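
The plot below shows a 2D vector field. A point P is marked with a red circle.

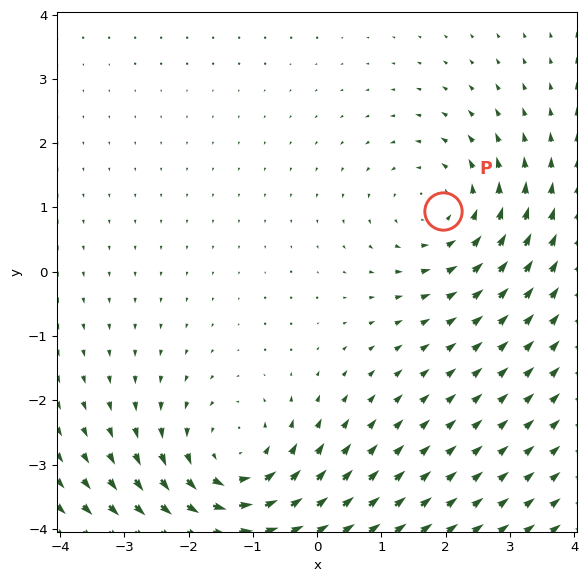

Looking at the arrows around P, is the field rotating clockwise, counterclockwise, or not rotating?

counterclockwise

Near P at (2.0, 1.0) the arrows circulate counterclockwise. The curl (z-component) there is about +3; positive curl means counterclockwise rotation.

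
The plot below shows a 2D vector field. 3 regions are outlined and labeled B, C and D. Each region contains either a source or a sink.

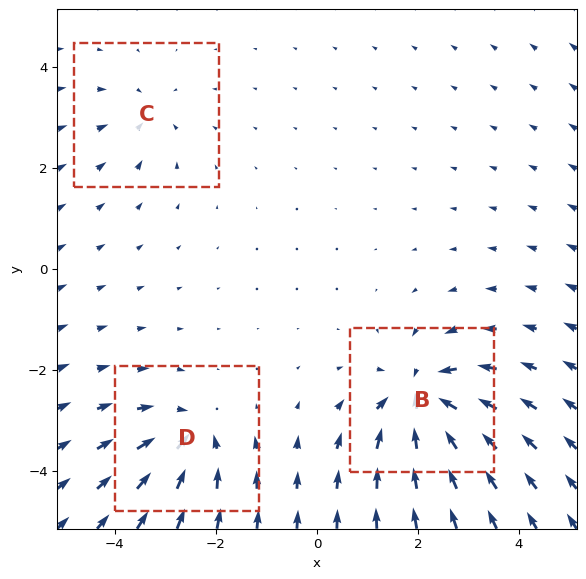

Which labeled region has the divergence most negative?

Divergence at each region's feature centre — B: about -6, C: about -3, D: about -4. Region B is most negative.

B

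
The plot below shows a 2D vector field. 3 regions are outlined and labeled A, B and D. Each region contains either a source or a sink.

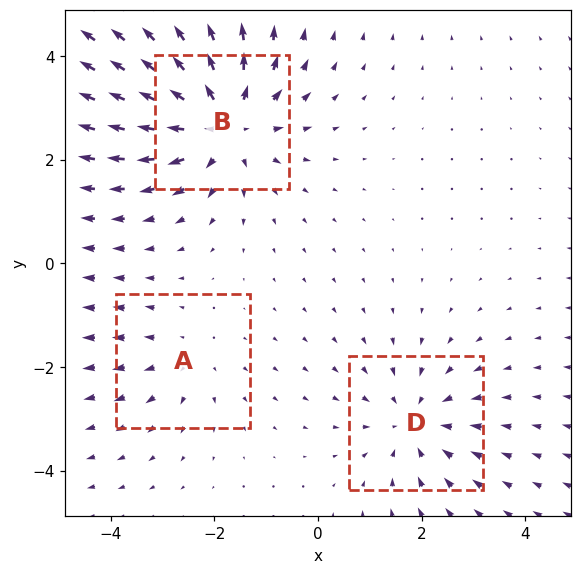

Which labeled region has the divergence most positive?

B

Divergence at each region's feature centre — A: about +2, B: about +5, D: about -3. Region B is most positive.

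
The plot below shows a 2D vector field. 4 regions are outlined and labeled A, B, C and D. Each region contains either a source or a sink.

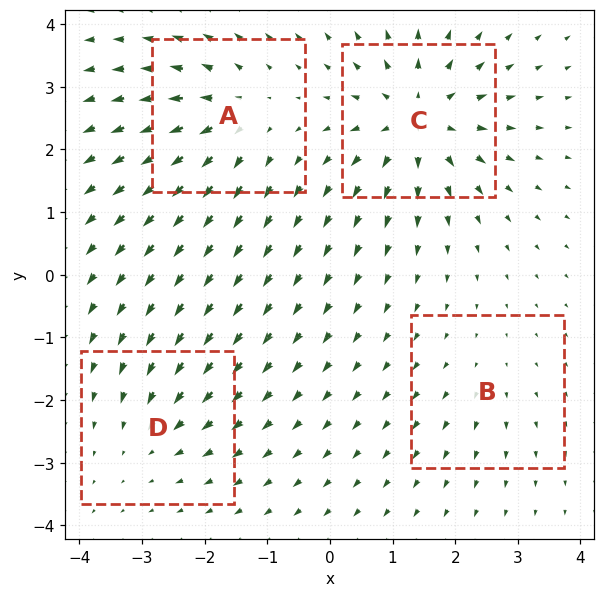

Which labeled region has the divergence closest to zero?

B

Divergence at each region's feature centre — A: about +5, B: about +2, C: about +8, D: about -4. Region B is closest to zero.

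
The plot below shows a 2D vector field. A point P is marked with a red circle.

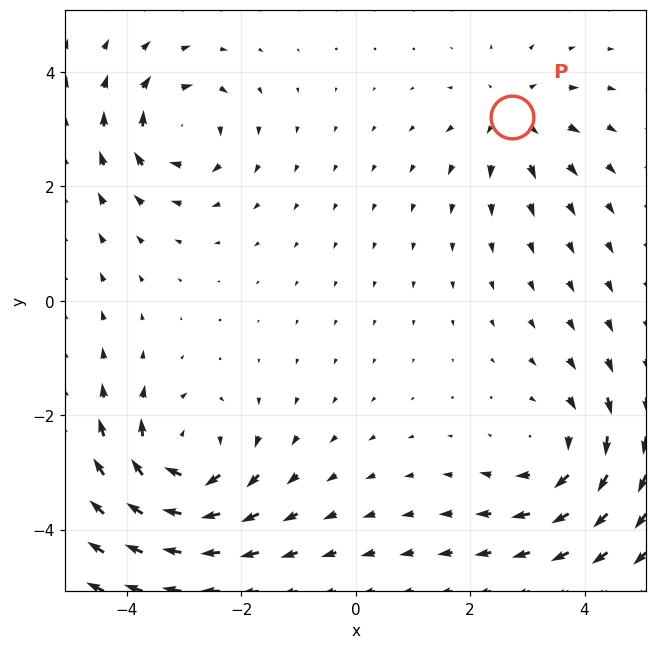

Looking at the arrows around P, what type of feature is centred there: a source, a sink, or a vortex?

At P (2.7, 3.2) the arrows spread outward. Divergence about +4, curl ≈0 — positive divergence with near-zero curl is a source.

source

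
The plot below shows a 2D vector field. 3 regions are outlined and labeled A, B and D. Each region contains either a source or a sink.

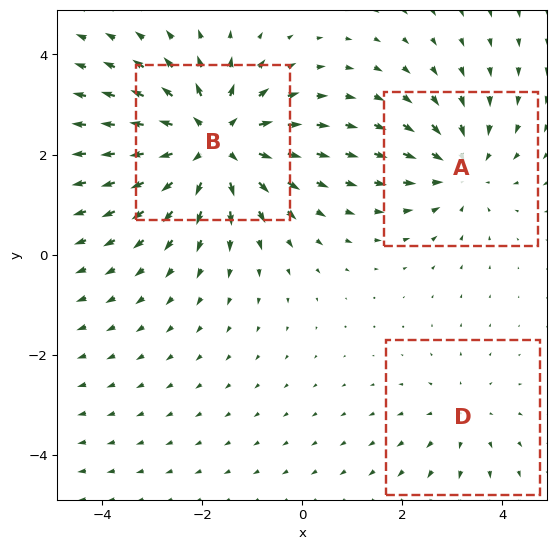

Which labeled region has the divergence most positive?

Divergence at each region's feature centre — A: about -3, B: about +5, D: about +2. Region B is most positive.

B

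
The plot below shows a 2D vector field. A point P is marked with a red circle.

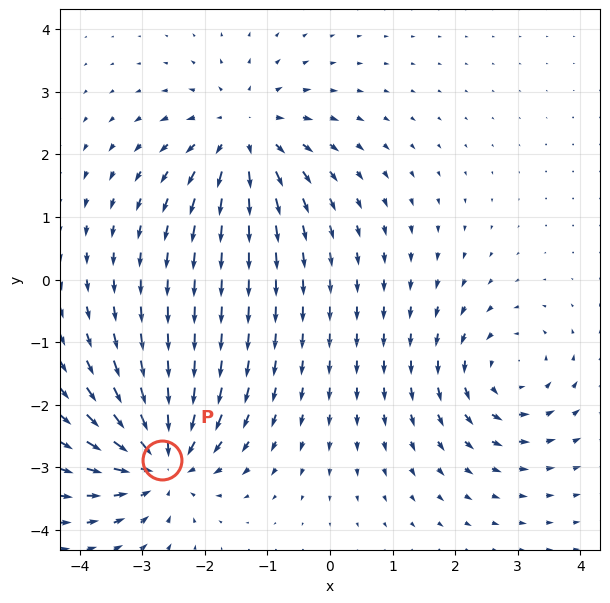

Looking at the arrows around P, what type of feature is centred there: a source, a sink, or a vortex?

sink

At P (-2.7, -2.9) the arrows converge inward. Divergence about -6, curl ≈0 — negative divergence with near-zero curl is a sink.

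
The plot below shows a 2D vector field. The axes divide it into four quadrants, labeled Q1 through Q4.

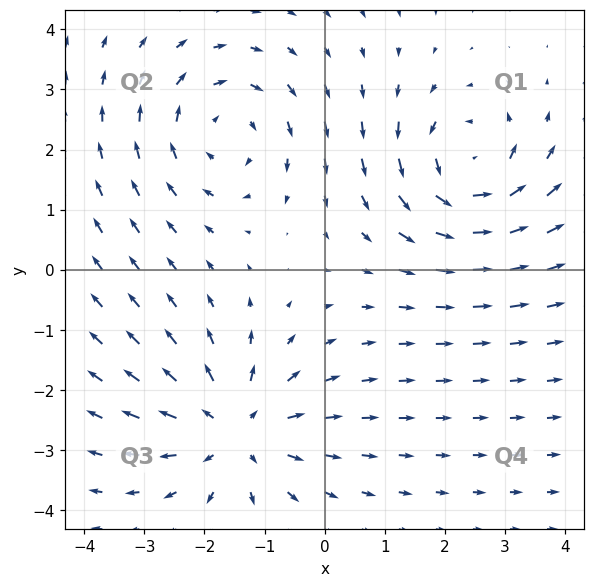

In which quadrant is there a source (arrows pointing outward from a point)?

Q3

The source sits at approximately (-1.5, -2.7), which lies in quadrant Q3. The divergence there is about +4, positive as expected for a source.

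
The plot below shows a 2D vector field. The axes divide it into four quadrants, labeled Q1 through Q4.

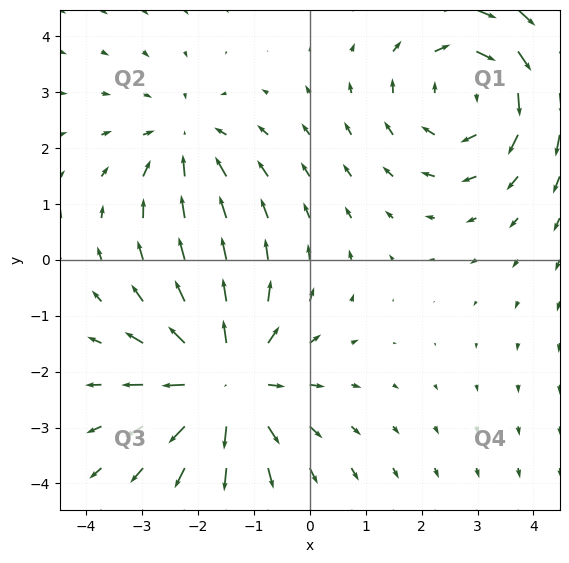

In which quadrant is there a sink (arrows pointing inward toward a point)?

Q2

The sink sits at approximately (-2.2, 2.1), which lies in quadrant Q2. The divergence there is about -3, negative as expected for a sink.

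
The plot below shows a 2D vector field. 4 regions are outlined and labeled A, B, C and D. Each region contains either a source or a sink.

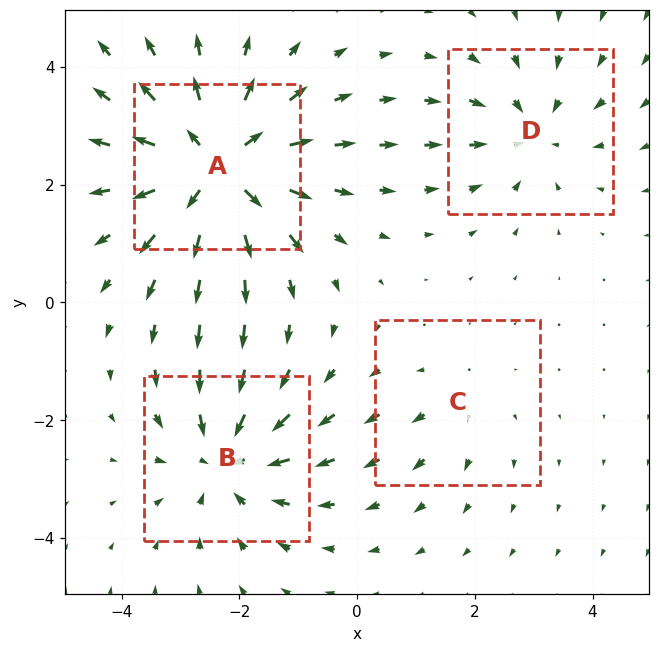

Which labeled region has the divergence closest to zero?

Divergence at each region's feature centre — A: about +6, B: about -4, C: about +2, D: about -3. Region C is closest to zero.

C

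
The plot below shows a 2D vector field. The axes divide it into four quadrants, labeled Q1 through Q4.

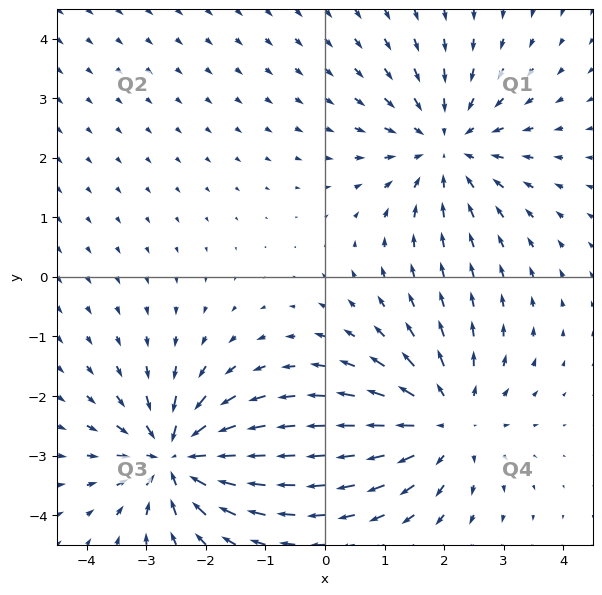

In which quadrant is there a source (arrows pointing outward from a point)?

The source sits at approximately (2.0, -2.4), which lies in quadrant Q4. The divergence there is about +4, positive as expected for a source.

Q4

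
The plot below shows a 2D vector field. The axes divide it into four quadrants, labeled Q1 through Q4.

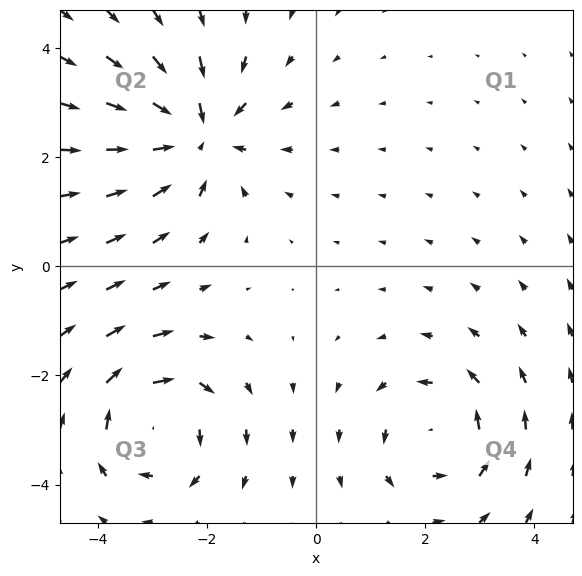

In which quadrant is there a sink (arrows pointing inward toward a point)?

Q2

The sink sits at approximately (-2.2, 2.4), which lies in quadrant Q2. The divergence there is about -5, negative as expected for a sink.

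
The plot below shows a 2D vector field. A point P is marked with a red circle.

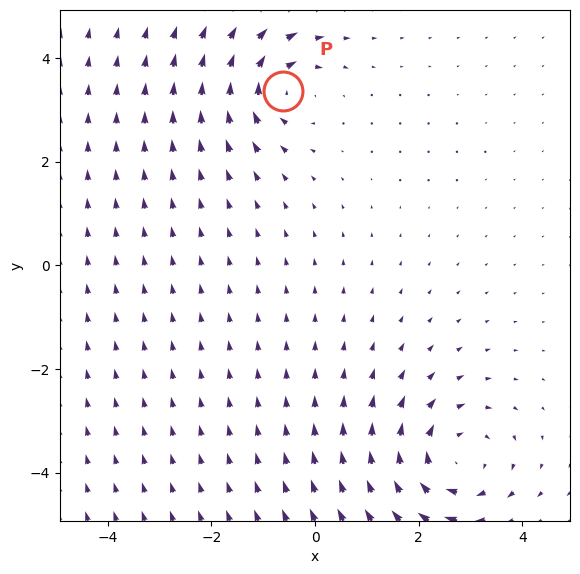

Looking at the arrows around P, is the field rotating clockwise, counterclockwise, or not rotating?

Near P at (-0.6, 3.4) the arrows circulate clockwise. The curl (z-component) there is about -4; negative curl means clockwise rotation.

clockwise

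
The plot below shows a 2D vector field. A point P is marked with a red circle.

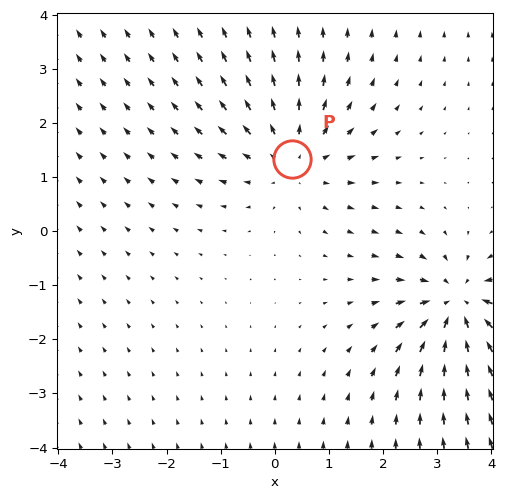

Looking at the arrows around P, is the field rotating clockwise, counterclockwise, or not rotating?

Near P at (0.3, 1.3) the arrows show no circulation. The curl there is ≈0.

not rotating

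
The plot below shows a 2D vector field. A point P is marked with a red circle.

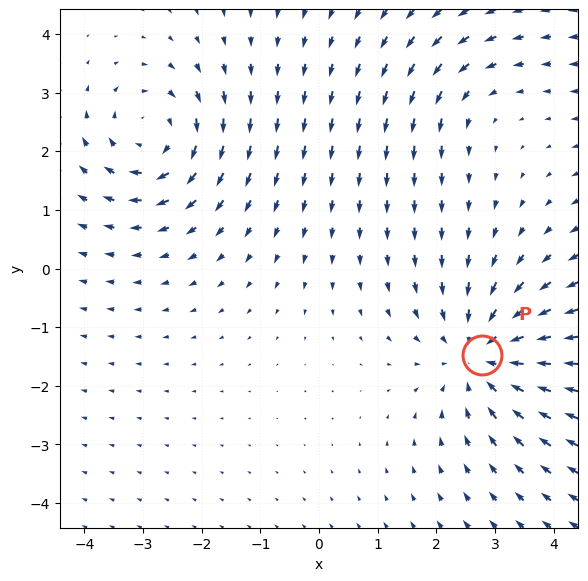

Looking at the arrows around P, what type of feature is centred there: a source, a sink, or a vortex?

sink

At P (2.8, -1.5) the arrows converge inward. Divergence about -4, curl ≈0 — negative divergence with near-zero curl is a sink.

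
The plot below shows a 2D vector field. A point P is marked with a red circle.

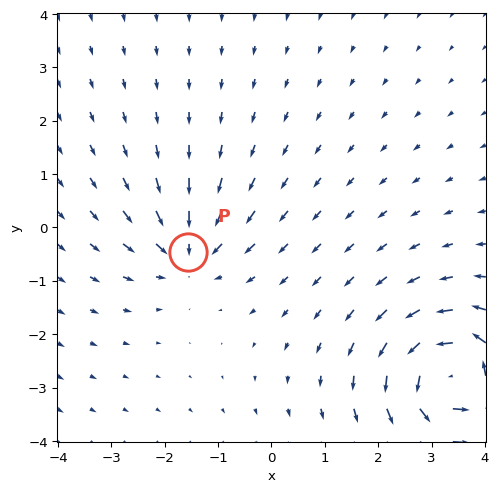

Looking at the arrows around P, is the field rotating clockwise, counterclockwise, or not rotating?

Near P at (-1.6, -0.5) the arrows show no circulation. The curl there is ≈0.

not rotating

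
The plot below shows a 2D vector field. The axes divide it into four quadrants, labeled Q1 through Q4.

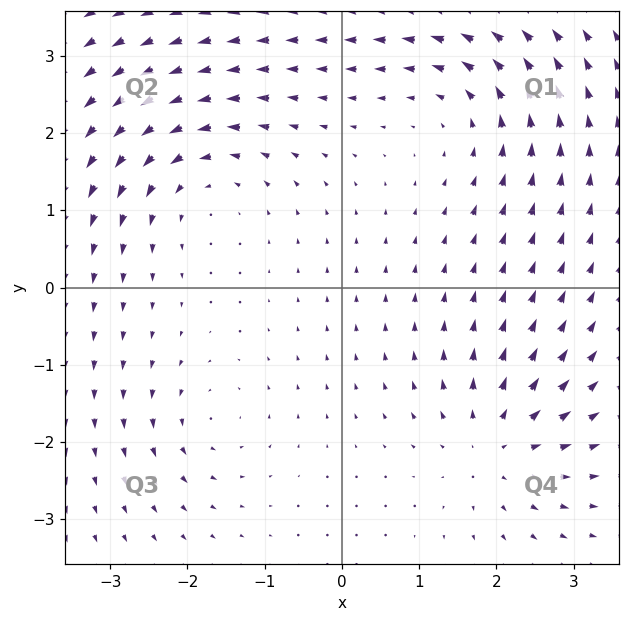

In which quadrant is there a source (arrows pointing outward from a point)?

Q4

The source sits at approximately (2.0, -2.0), which lies in quadrant Q4. The divergence there is about +5, positive as expected for a source.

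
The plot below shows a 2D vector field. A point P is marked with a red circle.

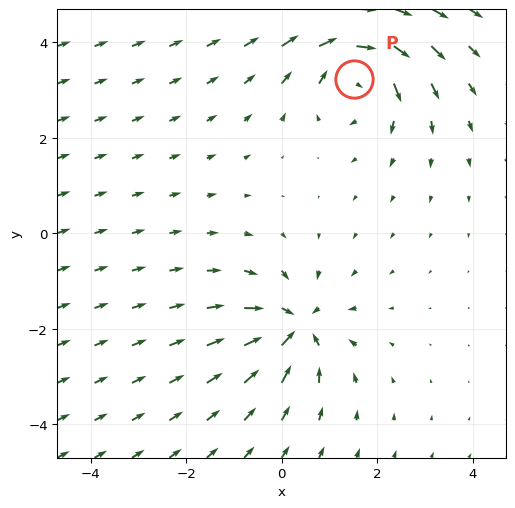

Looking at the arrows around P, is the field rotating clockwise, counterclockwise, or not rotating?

Near P at (1.5, 3.2) the arrows circulate clockwise. The curl (z-component) there is about -4; negative curl means clockwise rotation.

clockwise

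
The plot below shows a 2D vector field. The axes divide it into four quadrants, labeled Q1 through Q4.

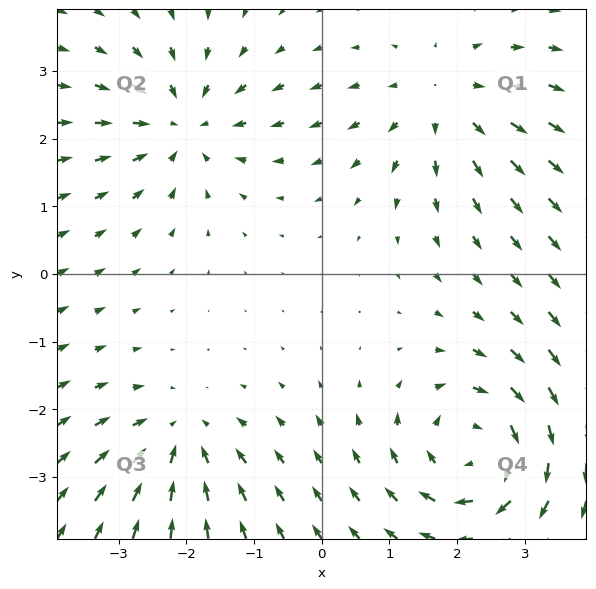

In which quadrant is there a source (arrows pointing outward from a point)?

The source sits at approximately (1.8, 2.6), which lies in quadrant Q1. The divergence there is about +3, positive as expected for a source.

Q1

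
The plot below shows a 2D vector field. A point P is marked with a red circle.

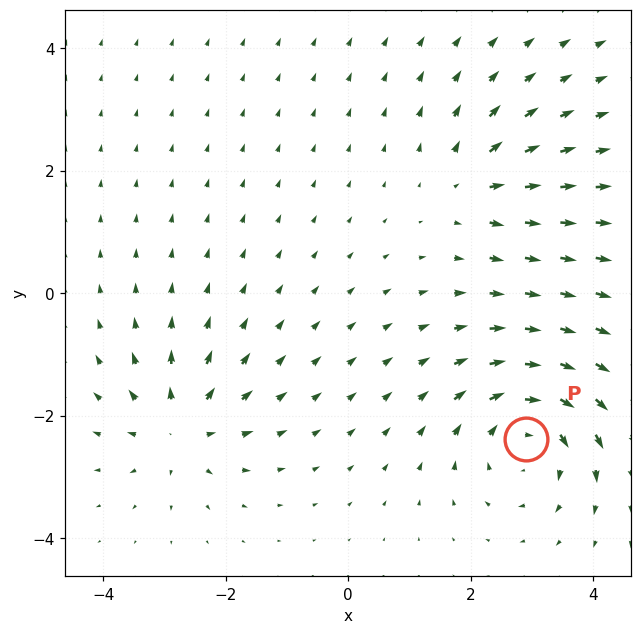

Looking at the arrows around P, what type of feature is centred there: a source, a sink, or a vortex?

vortex

At P (2.9, -2.4) the arrows circulate clockwise. Divergence ≈0, curl about -5 — near-zero divergence with nonzero curl is a vortex.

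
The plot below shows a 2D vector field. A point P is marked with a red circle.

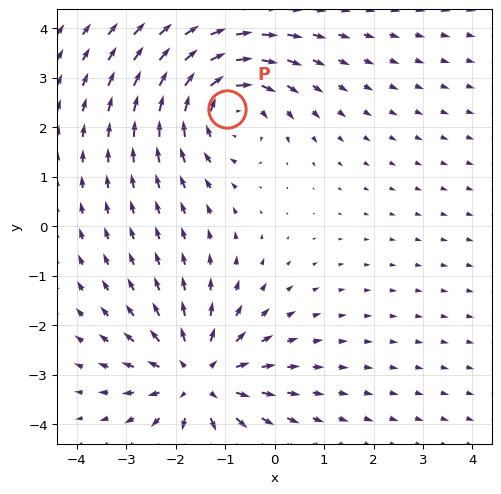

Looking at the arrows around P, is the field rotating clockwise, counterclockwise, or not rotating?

Near P at (-1.0, 2.4) the arrows circulate clockwise. The curl (z-component) there is about -3; negative curl means clockwise rotation.

clockwise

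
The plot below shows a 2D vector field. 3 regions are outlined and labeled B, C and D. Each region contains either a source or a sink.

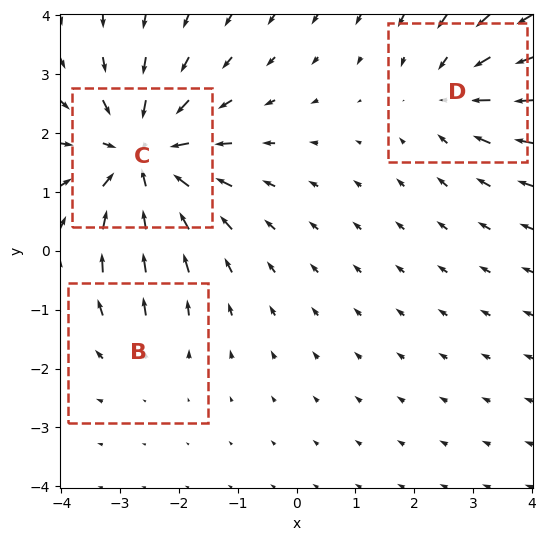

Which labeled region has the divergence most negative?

C

Divergence at each region's feature centre — B: about +2, C: about -5, D: about -3. Region C is most negative.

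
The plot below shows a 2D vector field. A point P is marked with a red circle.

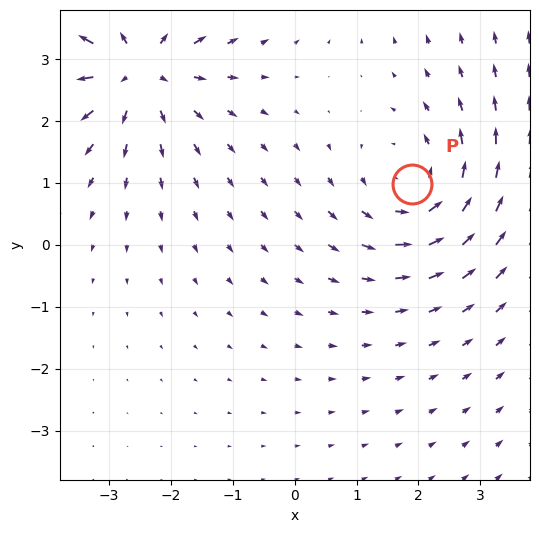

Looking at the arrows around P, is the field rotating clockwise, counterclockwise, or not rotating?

counterclockwise

Near P at (1.9, 1.0) the arrows circulate counterclockwise. The curl (z-component) there is about +3; positive curl means counterclockwise rotation.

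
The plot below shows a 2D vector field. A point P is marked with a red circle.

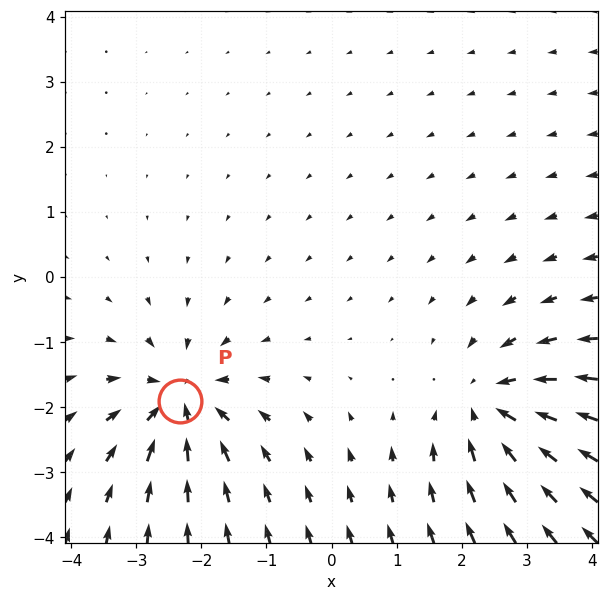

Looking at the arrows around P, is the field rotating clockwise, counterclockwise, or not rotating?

Near P at (-2.3, -1.9) the arrows show no circulation. The curl there is ≈0.

not rotating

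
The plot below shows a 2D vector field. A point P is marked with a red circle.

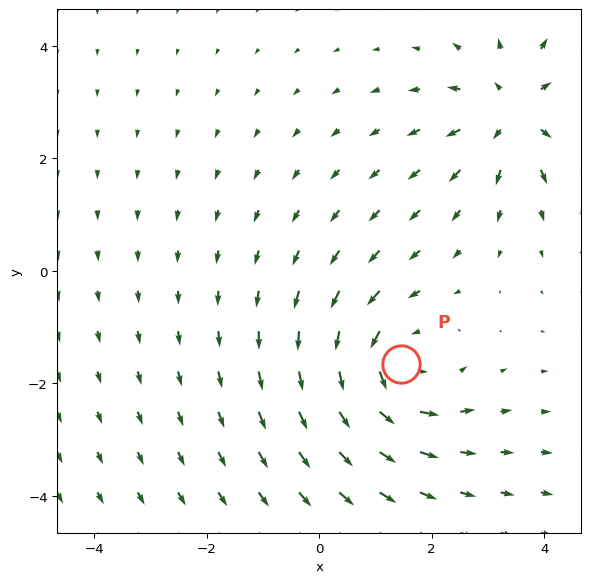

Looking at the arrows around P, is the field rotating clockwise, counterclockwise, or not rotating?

counterclockwise

Near P at (1.5, -1.7) the arrows circulate counterclockwise. The curl (z-component) there is about +5; positive curl means counterclockwise rotation.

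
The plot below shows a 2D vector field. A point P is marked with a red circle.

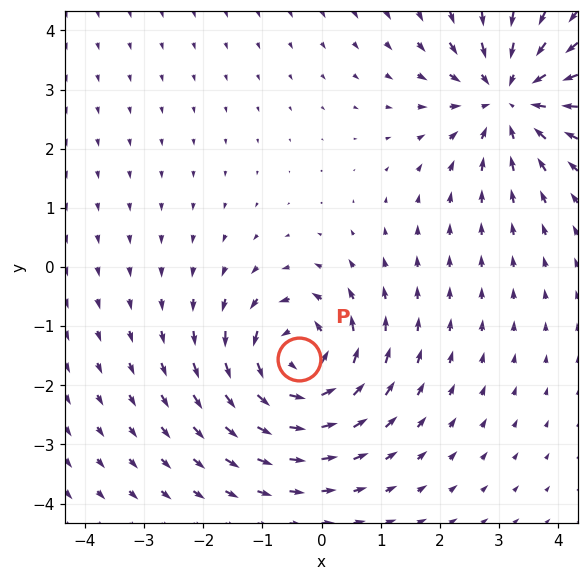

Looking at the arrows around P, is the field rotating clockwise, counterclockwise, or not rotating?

counterclockwise

Near P at (-0.4, -1.6) the arrows circulate counterclockwise. The curl (z-component) there is about +5; positive curl means counterclockwise rotation.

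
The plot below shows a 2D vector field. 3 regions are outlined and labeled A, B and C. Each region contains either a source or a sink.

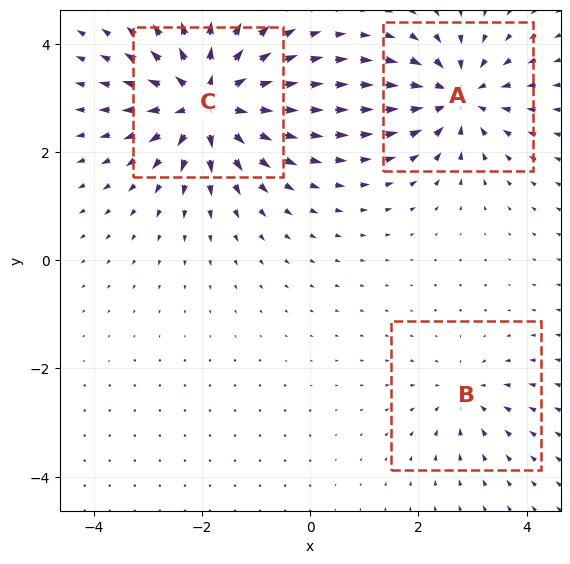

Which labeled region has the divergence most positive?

C

Divergence at each region's feature centre — A: about -4, B: about -2, C: about +6. Region C is most positive.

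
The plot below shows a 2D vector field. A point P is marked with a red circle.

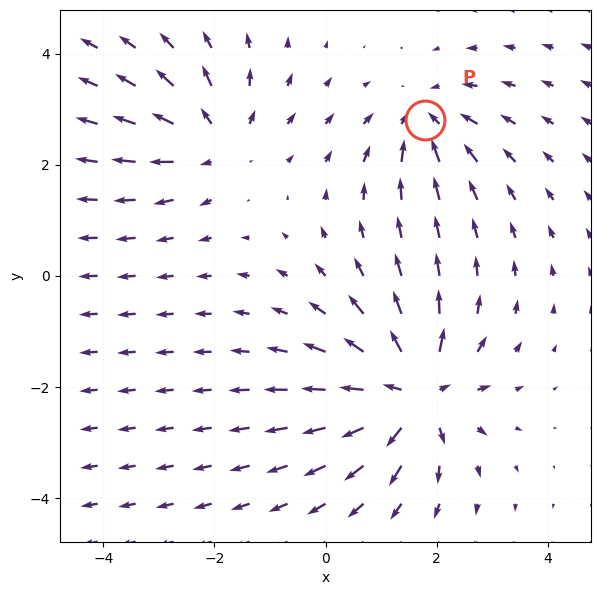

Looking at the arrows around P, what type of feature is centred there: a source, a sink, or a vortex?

At P (1.8, 2.8) the arrows converge inward. Divergence about -3, curl ≈0 — negative divergence with near-zero curl is a sink.

sink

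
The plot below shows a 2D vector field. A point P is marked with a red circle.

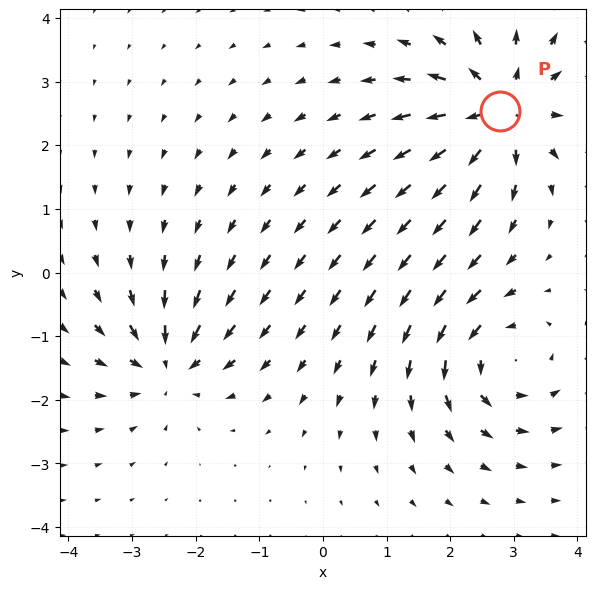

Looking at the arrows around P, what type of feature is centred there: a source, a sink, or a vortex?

source

At P (2.8, 2.5) the arrows spread outward. Divergence about +5, curl ≈0 — positive divergence with near-zero curl is a source.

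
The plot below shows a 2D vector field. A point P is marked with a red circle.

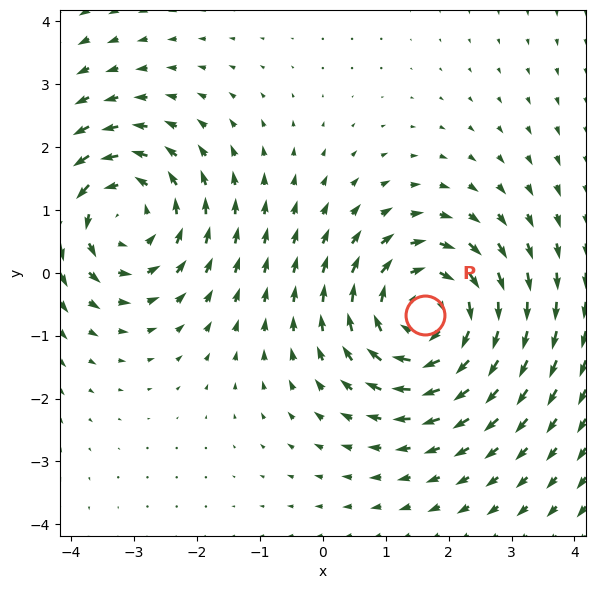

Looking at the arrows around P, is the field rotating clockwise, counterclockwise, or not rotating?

clockwise

Near P at (1.6, -0.7) the arrows circulate clockwise. The curl (z-component) there is about -4; negative curl means clockwise rotation.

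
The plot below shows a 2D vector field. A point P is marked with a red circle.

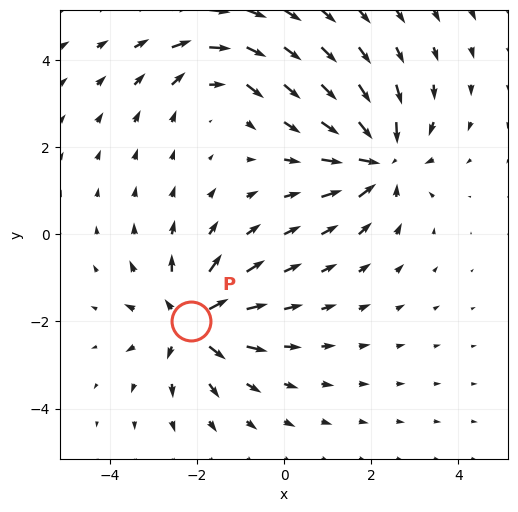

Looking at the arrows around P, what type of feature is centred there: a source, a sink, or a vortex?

source

At P (-2.1, -2.0) the arrows spread outward. Divergence about +5, curl ≈0 — positive divergence with near-zero curl is a source.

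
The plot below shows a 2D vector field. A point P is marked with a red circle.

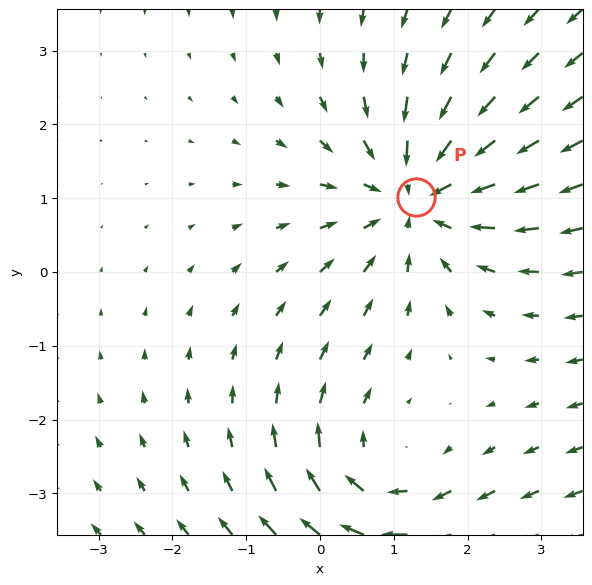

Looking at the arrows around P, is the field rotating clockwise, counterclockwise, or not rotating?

not rotating

Near P at (1.3, 1.0) the arrows show no circulation. The curl there is ≈0.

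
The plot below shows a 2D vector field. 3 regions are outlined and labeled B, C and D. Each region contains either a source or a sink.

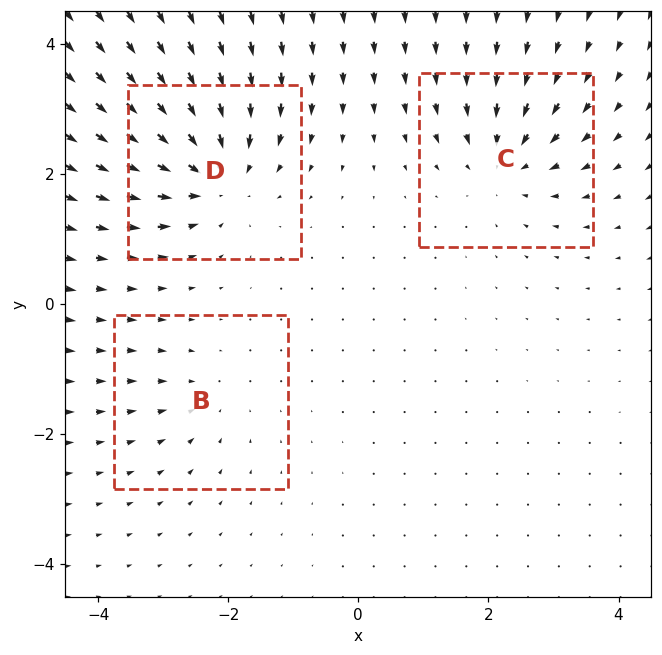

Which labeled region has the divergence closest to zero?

B

Divergence at each region's feature centre — B: about -2, C: about -4, D: about -5. Region B is closest to zero.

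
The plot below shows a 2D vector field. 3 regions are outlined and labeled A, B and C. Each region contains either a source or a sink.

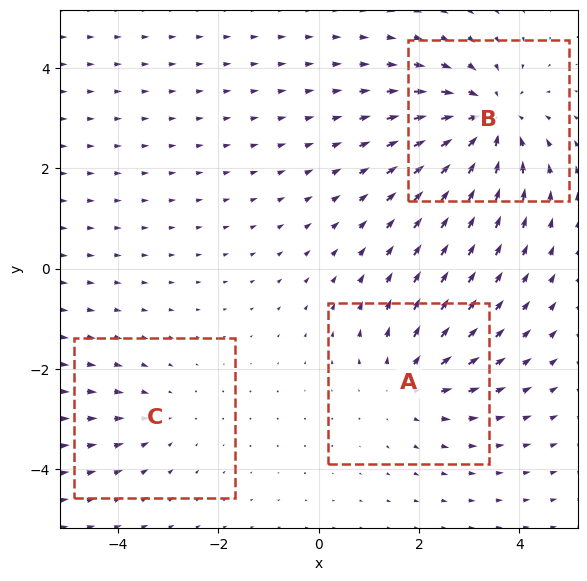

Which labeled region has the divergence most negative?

Divergence at each region's feature centre — A: about +3, B: about -4, C: about -2. Region B is most negative.

B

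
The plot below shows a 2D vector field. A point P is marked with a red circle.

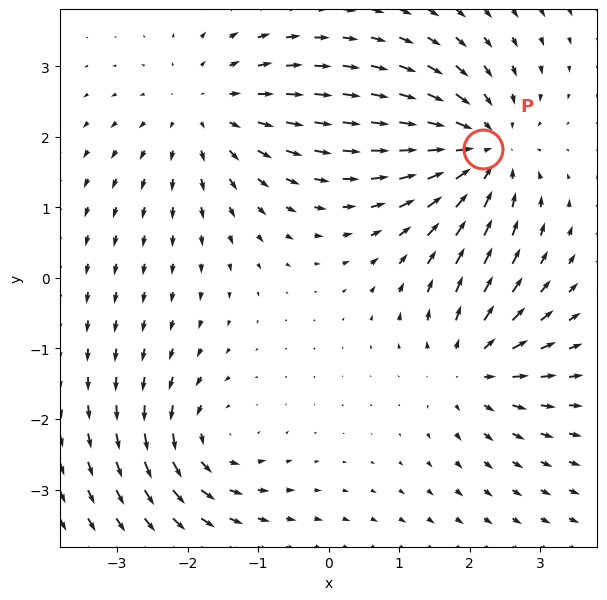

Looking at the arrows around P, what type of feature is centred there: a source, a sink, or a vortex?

At P (2.2, 1.8) the arrows converge inward. Divergence about -5, curl ≈0 — negative divergence with near-zero curl is a sink.

sink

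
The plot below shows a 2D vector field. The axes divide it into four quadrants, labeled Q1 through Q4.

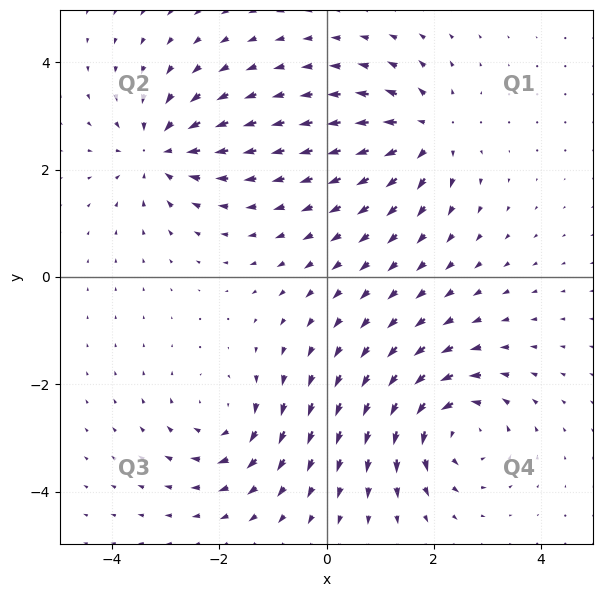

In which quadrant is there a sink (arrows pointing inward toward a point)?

The sink sits at approximately (-3.1, 2.4), which lies in quadrant Q2. The divergence there is about -4, negative as expected for a sink.

Q2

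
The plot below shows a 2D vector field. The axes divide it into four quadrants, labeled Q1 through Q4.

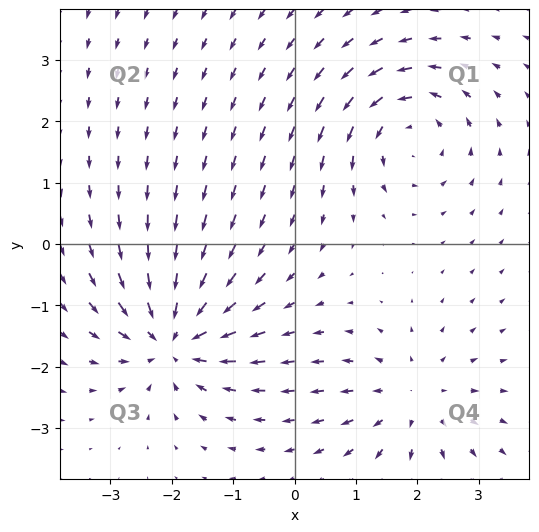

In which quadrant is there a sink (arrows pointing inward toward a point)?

The sink sits at approximately (-2.0, -1.5), which lies in quadrant Q3. The divergence there is about -5, negative as expected for a sink.

Q3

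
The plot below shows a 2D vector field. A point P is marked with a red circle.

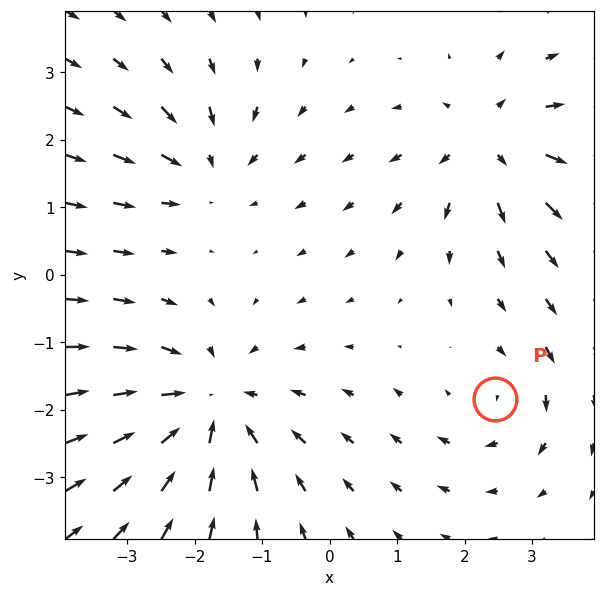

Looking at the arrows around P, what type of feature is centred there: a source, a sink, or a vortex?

vortex

At P (2.5, -1.8) the arrows circulate clockwise. Divergence ≈0, curl about -3 — near-zero divergence with nonzero curl is a vortex.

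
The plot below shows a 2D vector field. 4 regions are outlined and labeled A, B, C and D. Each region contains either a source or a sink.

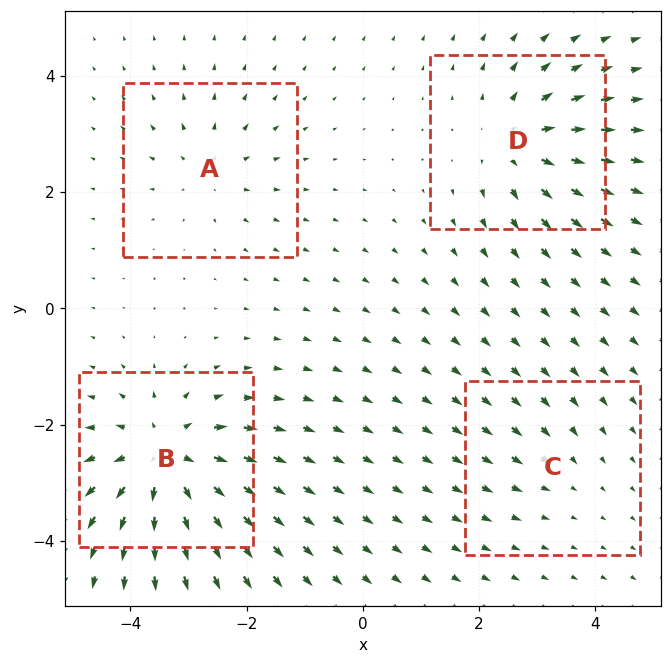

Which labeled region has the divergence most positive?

B

Divergence at each region's feature centre — A: about +4, B: about +8, C: about -2, D: about +6. Region B is most positive.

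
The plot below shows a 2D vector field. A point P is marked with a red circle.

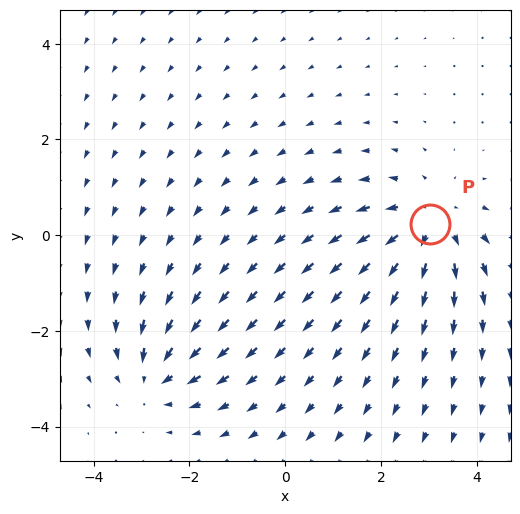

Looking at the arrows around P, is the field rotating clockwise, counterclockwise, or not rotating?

Near P at (3.0, 0.2) the arrows show no circulation. The curl there is ≈0.

not rotating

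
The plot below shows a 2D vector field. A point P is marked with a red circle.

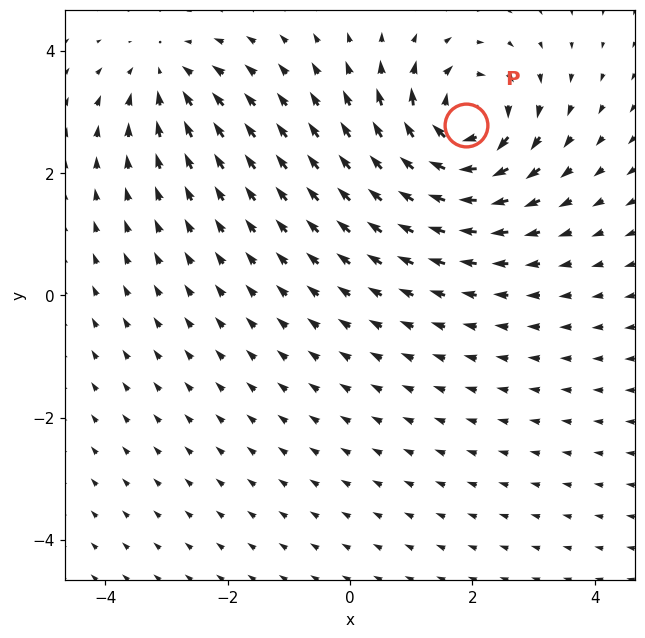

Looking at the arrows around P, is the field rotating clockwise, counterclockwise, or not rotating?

Near P at (1.9, 2.8) the arrows circulate clockwise. The curl (z-component) there is about -6; negative curl means clockwise rotation.

clockwise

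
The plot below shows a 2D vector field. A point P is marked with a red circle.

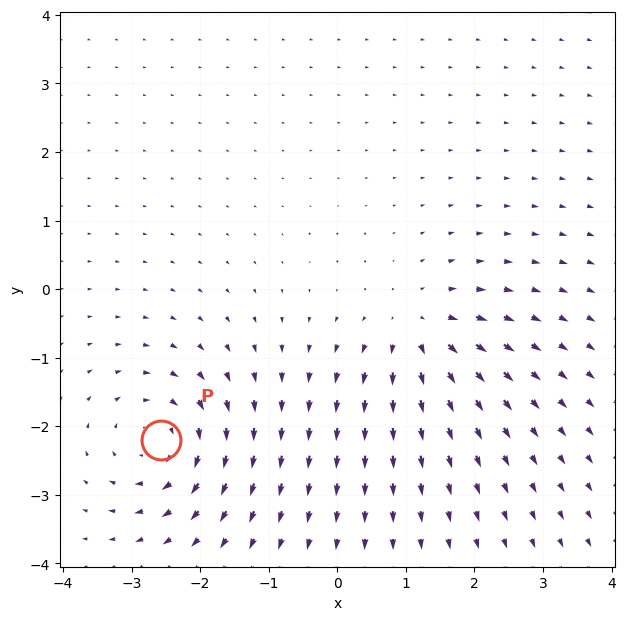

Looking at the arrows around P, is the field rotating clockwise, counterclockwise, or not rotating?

clockwise

Near P at (-2.6, -2.2) the arrows circulate clockwise. The curl (z-component) there is about -6; negative curl means clockwise rotation.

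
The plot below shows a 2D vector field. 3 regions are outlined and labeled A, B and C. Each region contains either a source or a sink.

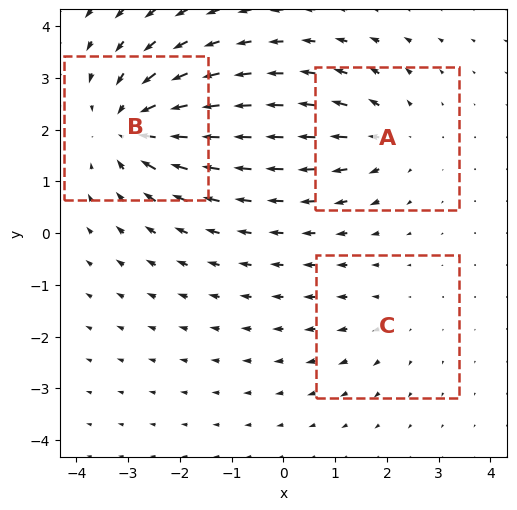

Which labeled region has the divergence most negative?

B

Divergence at each region's feature centre — A: about +3, B: about -5, C: about +2. Region B is most negative.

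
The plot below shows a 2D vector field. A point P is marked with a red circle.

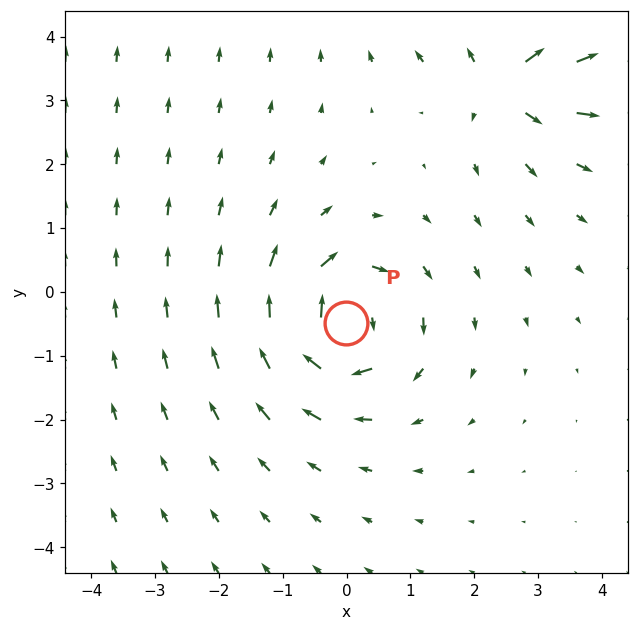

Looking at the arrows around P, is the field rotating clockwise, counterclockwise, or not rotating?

Near P at (-0.0, -0.5) the arrows circulate clockwise. The curl (z-component) there is about -5; negative curl means clockwise rotation.

clockwise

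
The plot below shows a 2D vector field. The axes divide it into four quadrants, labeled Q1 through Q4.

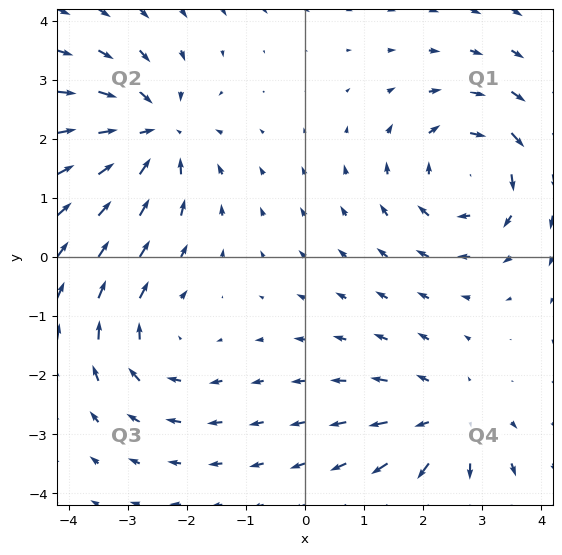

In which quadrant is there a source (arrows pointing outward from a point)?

The source sits at approximately (2.4, -2.8), which lies in quadrant Q4. The divergence there is about +3, positive as expected for a source.

Q4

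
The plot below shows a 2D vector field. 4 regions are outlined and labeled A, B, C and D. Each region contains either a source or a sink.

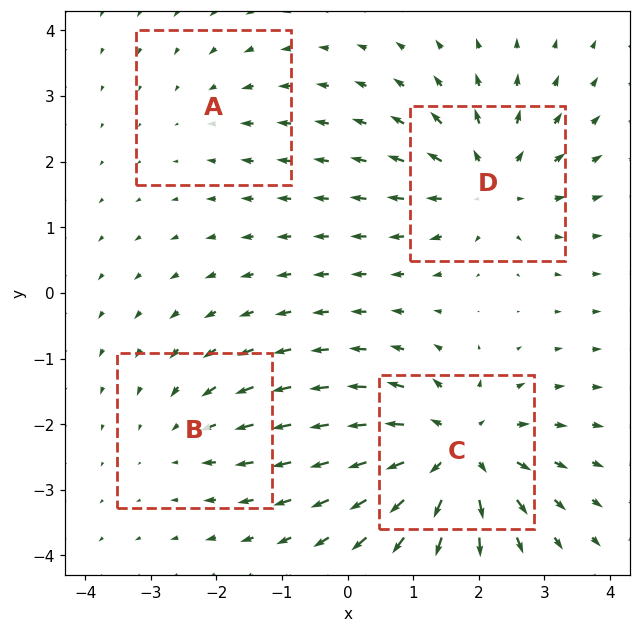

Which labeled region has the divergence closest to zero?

A

Divergence at each region's feature centre — A: about -2, B: about -3, C: about +8, D: about +6. Region A is closest to zero.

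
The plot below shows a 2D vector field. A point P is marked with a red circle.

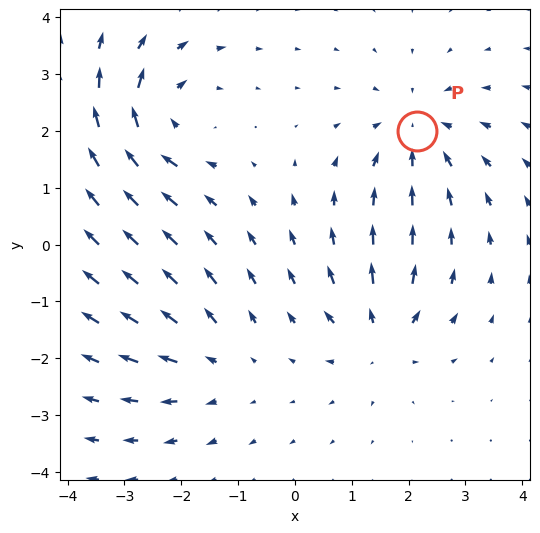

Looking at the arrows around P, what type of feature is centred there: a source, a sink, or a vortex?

sink

At P (2.2, 2.0) the arrows converge inward. Divergence about -4, curl ≈0 — negative divergence with near-zero curl is a sink.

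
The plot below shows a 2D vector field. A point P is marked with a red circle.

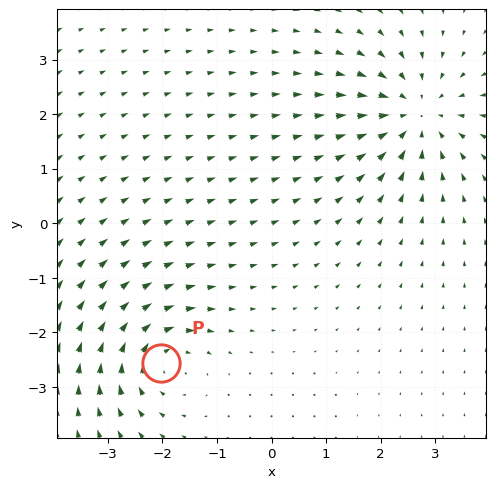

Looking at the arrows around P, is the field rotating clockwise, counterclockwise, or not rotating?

clockwise

Near P at (-2.0, -2.6) the arrows circulate clockwise. The curl (z-component) there is about -5; negative curl means clockwise rotation.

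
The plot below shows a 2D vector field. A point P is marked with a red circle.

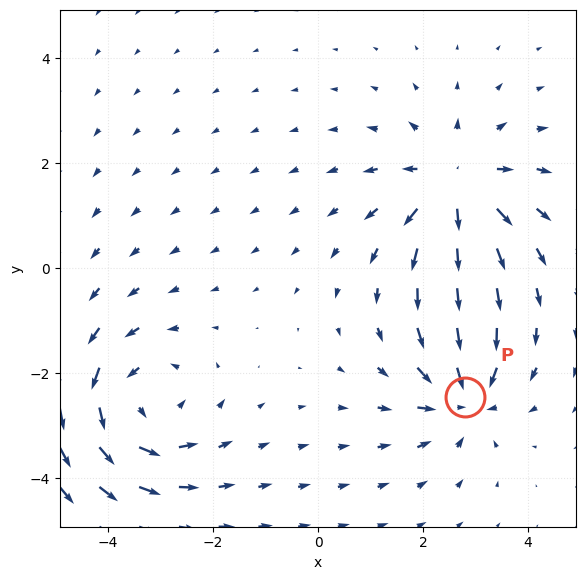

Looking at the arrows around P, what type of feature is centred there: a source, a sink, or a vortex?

sink

At P (2.8, -2.5) the arrows converge inward. Divergence about -5, curl ≈0 — negative divergence with near-zero curl is a sink.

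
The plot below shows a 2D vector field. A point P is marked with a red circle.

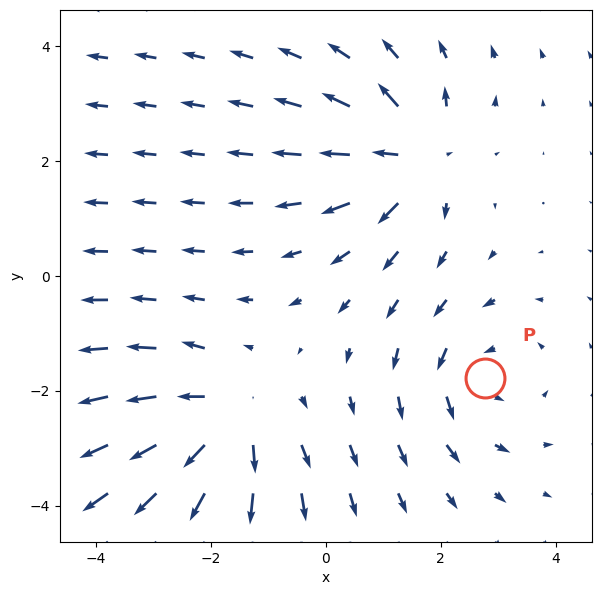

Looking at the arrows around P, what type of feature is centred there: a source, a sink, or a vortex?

vortex

At P (2.8, -1.8) the arrows circulate counterclockwise. Divergence ≈0, curl about +3 — near-zero divergence with nonzero curl is a vortex.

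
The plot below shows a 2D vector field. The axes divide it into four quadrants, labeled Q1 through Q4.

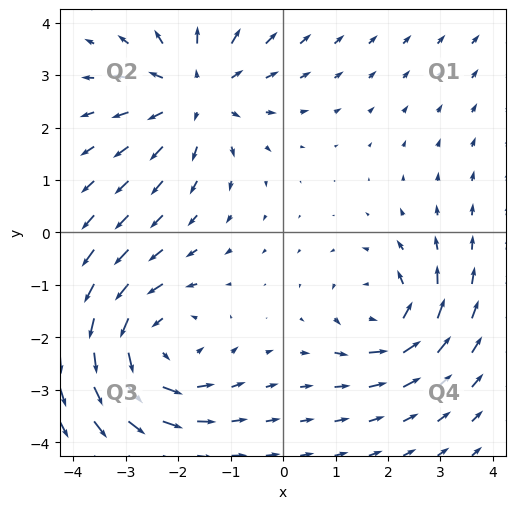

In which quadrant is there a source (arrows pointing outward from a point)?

Q2

The source sits at approximately (-1.7, 2.7), which lies in quadrant Q2. The divergence there is about +3, positive as expected for a source.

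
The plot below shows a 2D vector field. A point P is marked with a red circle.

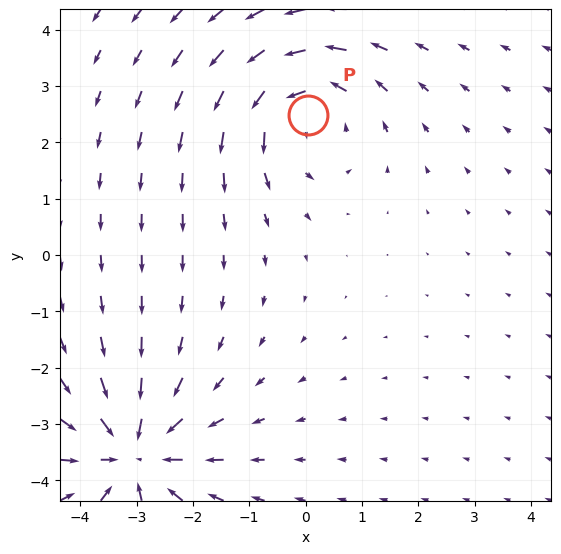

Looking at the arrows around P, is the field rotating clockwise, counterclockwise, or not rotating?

counterclockwise

Near P at (0.1, 2.5) the arrows circulate counterclockwise. The curl (z-component) there is about +3; positive curl means counterclockwise rotation.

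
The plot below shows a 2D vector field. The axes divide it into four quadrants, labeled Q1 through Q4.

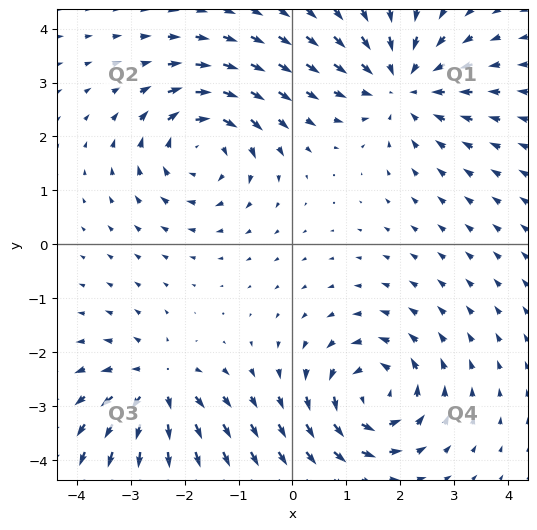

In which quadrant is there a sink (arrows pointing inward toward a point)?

The sink sits at approximately (2.0, 3.0), which lies in quadrant Q1. The divergence there is about -4, negative as expected for a sink.

Q1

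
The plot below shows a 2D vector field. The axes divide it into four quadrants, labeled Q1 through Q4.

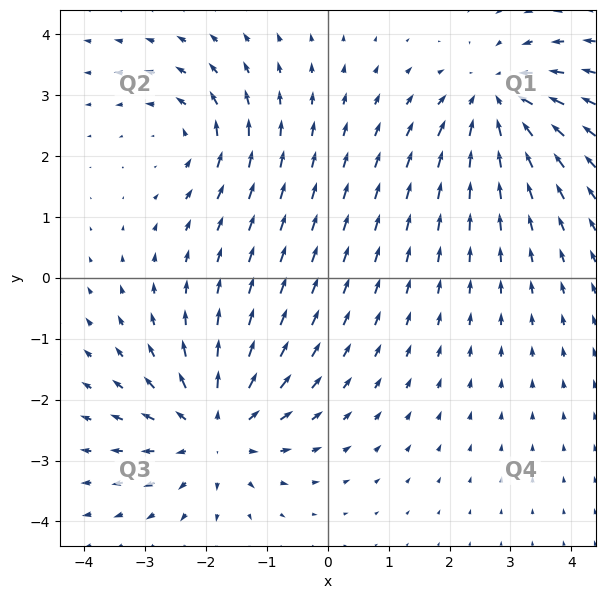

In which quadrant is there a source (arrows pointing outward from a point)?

Q3

The source sits at approximately (-1.9, -2.5), which lies in quadrant Q3. The divergence there is about +5, positive as expected for a source.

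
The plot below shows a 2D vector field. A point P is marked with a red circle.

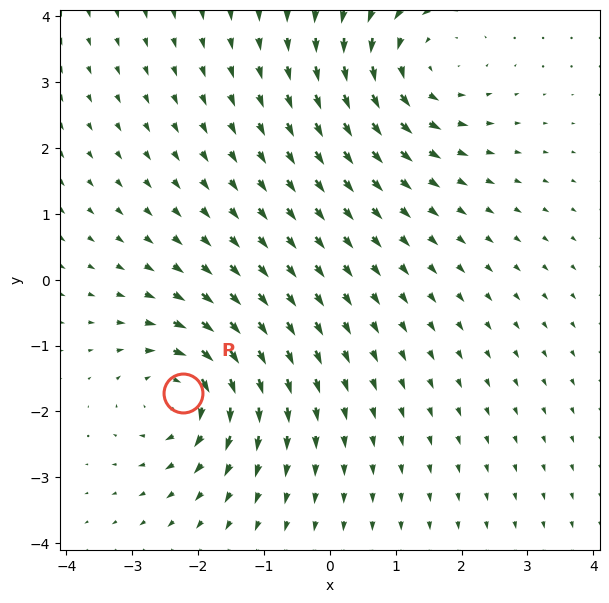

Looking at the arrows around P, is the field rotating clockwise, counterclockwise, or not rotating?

clockwise

Near P at (-2.2, -1.7) the arrows circulate clockwise. The curl (z-component) there is about -6; negative curl means clockwise rotation.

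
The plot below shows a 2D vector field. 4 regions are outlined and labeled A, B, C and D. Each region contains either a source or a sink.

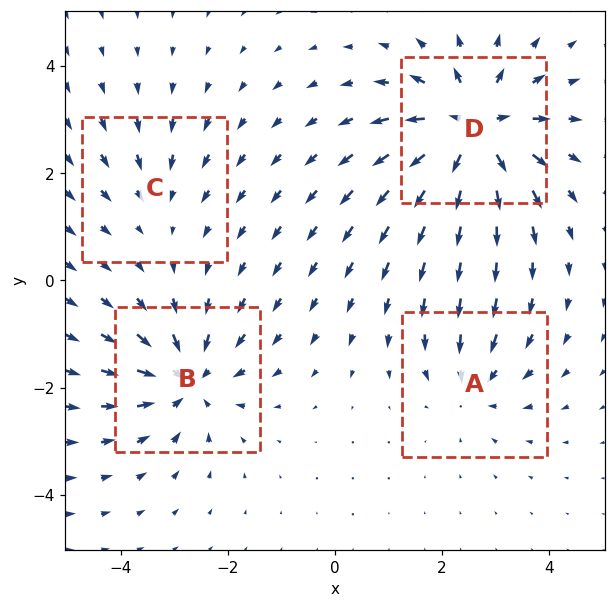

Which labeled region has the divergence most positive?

Divergence at each region's feature centre — A: about -4, B: about -6, C: about -2, D: about +8. Region D is most positive.

D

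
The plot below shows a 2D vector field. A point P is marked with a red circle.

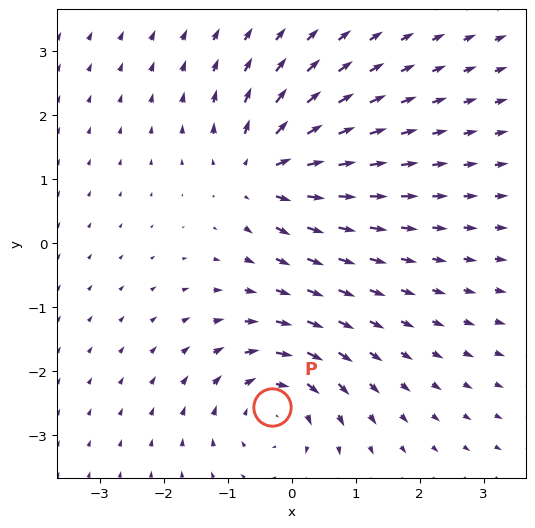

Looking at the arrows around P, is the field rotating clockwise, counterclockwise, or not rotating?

clockwise

Near P at (-0.3, -2.6) the arrows circulate clockwise. The curl (z-component) there is about -4; negative curl means clockwise rotation.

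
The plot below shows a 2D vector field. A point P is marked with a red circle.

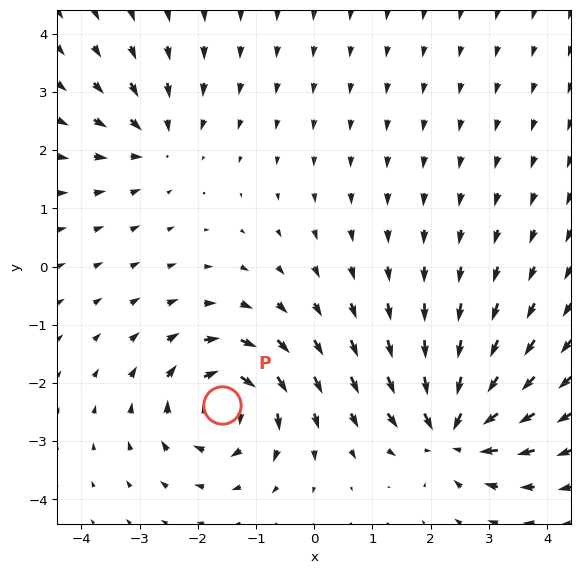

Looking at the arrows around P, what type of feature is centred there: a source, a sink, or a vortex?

vortex

At P (-1.6, -2.4) the arrows circulate clockwise. Divergence ≈0, curl about -5 — near-zero divergence with nonzero curl is a vortex.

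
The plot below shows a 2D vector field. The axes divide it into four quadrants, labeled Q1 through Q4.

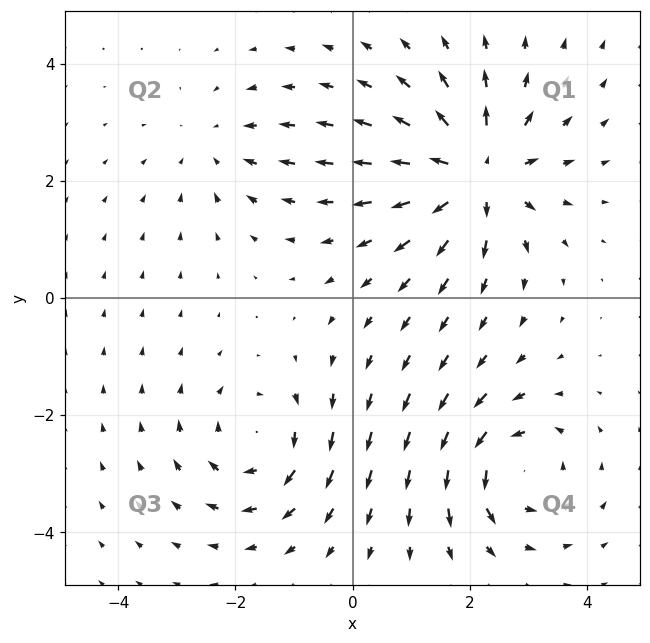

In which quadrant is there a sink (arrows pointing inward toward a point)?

The sink sits at approximately (-2.3, 2.6), which lies in quadrant Q2. The divergence there is about -2, negative as expected for a sink.

Q2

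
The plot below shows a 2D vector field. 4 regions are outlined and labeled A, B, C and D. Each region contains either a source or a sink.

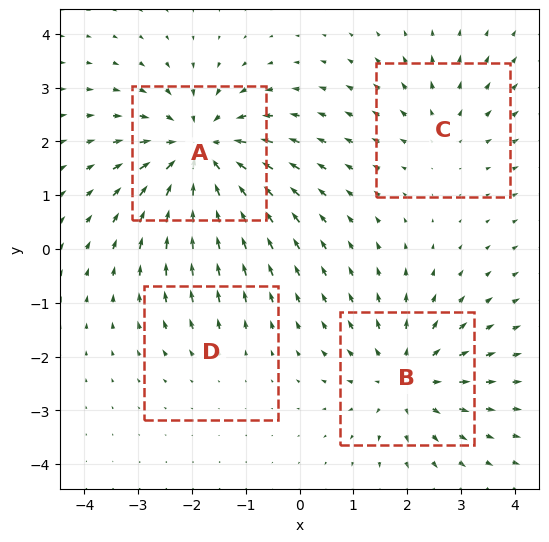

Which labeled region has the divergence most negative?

A

Divergence at each region's feature centre — A: about -7, B: about +5, C: about +3, D: about +2. Region A is most negative.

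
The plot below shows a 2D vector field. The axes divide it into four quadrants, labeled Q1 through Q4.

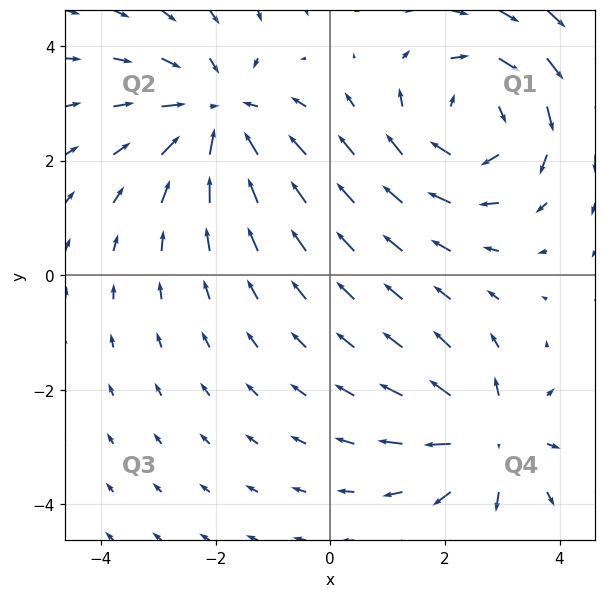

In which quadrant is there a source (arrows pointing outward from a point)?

The source sits at approximately (2.8, -2.8), which lies in quadrant Q4. The divergence there is about +4, positive as expected for a source.

Q4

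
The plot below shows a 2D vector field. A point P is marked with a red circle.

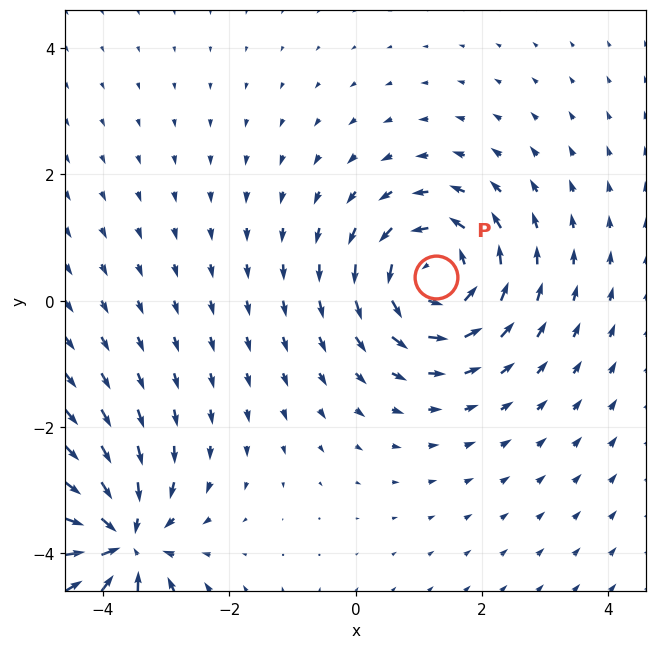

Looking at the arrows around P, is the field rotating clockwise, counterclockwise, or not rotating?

counterclockwise

Near P at (1.3, 0.4) the arrows circulate counterclockwise. The curl (z-component) there is about +4; positive curl means counterclockwise rotation.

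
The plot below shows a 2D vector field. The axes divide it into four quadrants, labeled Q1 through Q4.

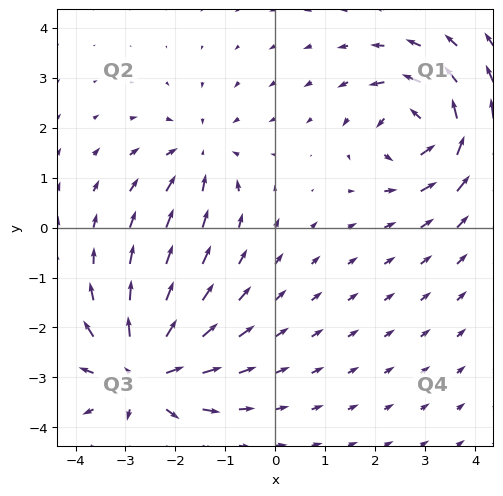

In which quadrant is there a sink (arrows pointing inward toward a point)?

Q2

The sink sits at approximately (-1.5, 1.5), which lies in quadrant Q2. The divergence there is about -3, negative as expected for a sink.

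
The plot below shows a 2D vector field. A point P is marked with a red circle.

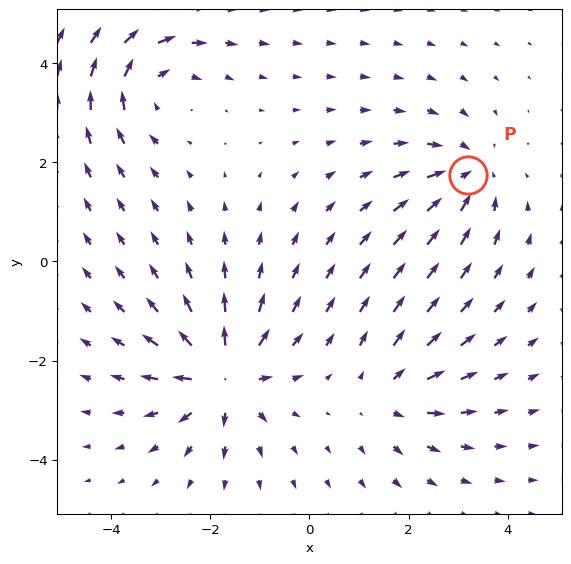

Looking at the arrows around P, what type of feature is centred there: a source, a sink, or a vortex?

At P (3.2, 1.8) the arrows converge inward. Divergence about -3, curl ≈0 — negative divergence with near-zero curl is a sink.

sink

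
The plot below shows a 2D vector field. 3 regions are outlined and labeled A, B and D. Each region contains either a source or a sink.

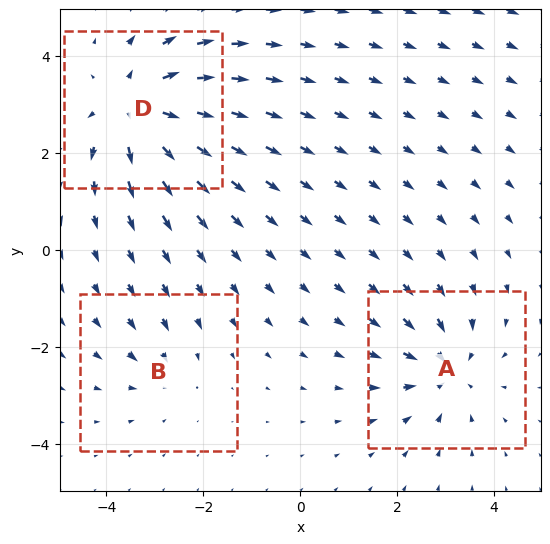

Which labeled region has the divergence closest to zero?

B

Divergence at each region's feature centre — A: about -4, B: about -2, D: about +5. Region B is closest to zero.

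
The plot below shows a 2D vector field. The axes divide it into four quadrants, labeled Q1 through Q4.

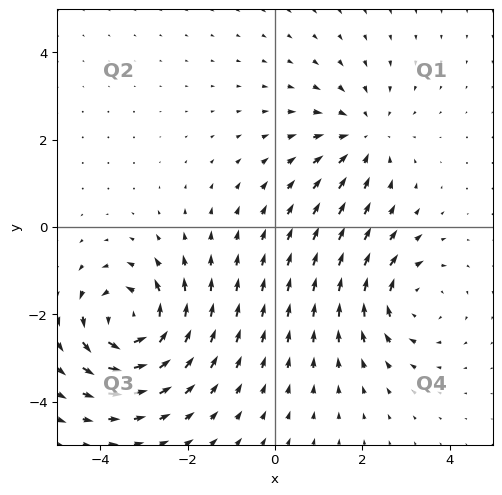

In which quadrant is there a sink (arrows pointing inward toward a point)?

Q1

The sink sits at approximately (2.0, 2.1), which lies in quadrant Q1. The divergence there is about -3, negative as expected for a sink.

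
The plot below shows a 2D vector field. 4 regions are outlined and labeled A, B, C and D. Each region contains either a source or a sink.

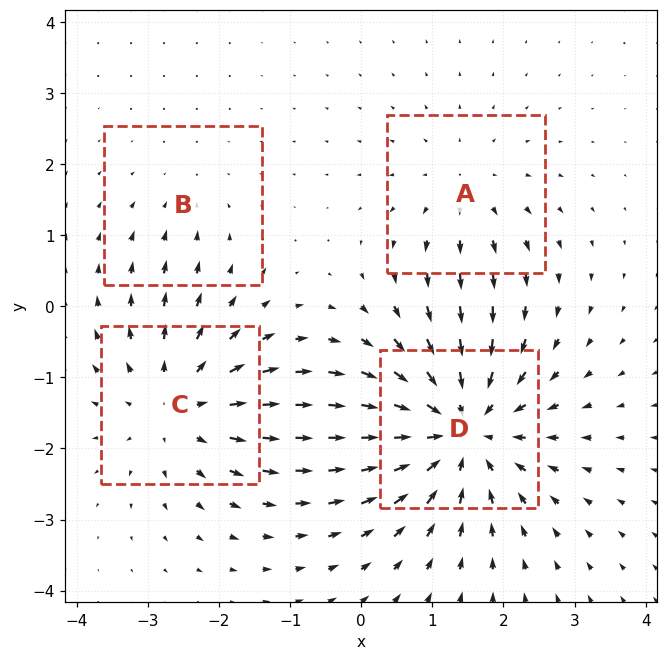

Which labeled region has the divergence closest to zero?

Divergence at each region's feature centre — A: about +3, B: about -2, C: about +4, D: about -6. Region B is closest to zero.

B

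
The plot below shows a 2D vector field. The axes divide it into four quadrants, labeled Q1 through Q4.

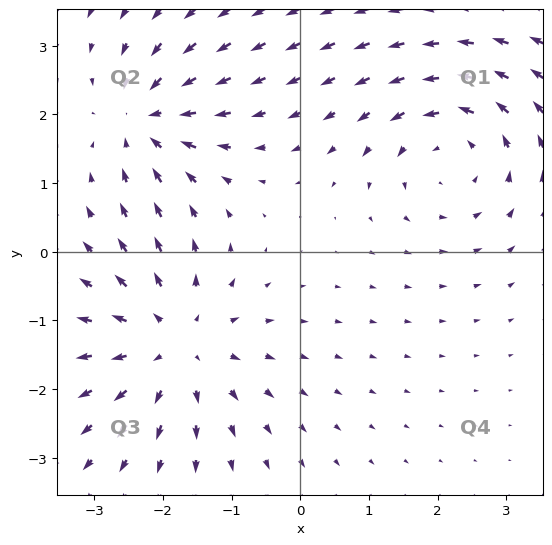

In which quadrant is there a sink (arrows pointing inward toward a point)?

The sink sits at approximately (-2.3, 1.9), which lies in quadrant Q2. The divergence there is about -4, negative as expected for a sink.

Q2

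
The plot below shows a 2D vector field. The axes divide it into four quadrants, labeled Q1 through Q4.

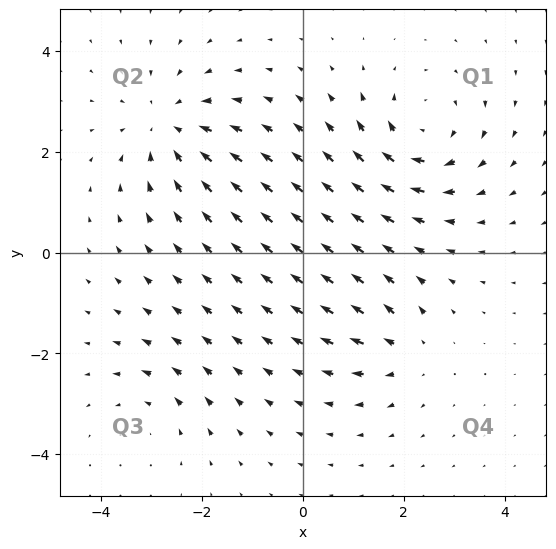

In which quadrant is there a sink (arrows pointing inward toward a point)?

Q2

The sink sits at approximately (-2.6, 2.5), which lies in quadrant Q2. The divergence there is about -4, negative as expected for a sink.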